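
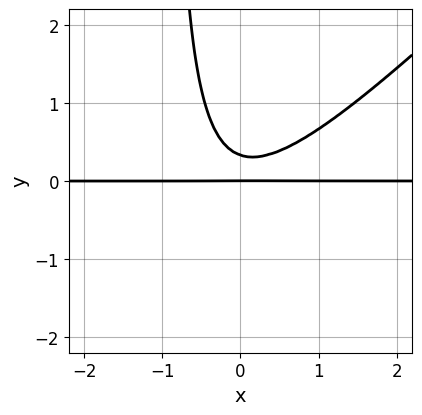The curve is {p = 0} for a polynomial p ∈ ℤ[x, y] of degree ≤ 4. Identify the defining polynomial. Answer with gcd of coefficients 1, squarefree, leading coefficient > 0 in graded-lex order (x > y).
1. deg p = 3. The shape is more complex than any degree-2 curve.
2. Checking where it meets the axes: one y-axis crossing is at y = 0; the visible x-axis segment lies entirely on the curve.
3. Assembling these constraints gives the stated polynomial.

3*x^2*y - 3*x*y^2 - 3*y^2 + y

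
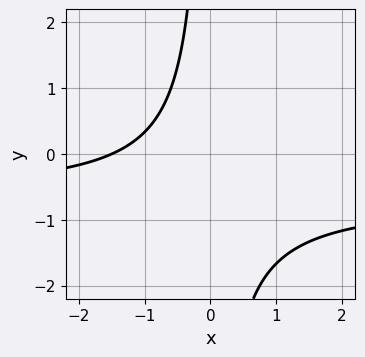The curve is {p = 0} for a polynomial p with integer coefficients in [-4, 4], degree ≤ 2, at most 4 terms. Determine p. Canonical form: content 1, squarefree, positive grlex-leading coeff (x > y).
1. deg p = 2.
2. From the visible intercepts: the curve avoids every integer y-axis point in the box.
3. These observations pin down the coefficients.

3*x*y + 2*x + 3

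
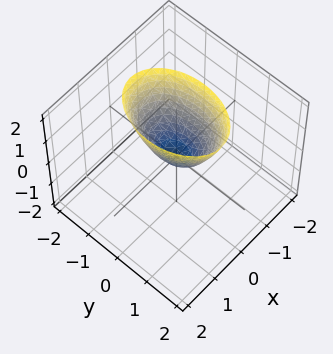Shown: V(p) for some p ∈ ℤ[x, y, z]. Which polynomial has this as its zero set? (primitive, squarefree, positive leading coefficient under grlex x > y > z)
First, degree: a single bowl opening along one axis; a quadric, so deg p = 2.
Then, symmetries: the x ↦ −x reflection is a symmetry, so x appears only in even powers; the y ↦ −y reflection is a symmetry, so y appears only in even powers.
Then, reading off the gridlines: one y-axis crossing is at y = 0; one z-axis crossing is at z = 0; it crosses the x-axis at the gridline x = 0.
Finally, together with the visible shape, these determine p as stated.

2*x^2 + y^2 - z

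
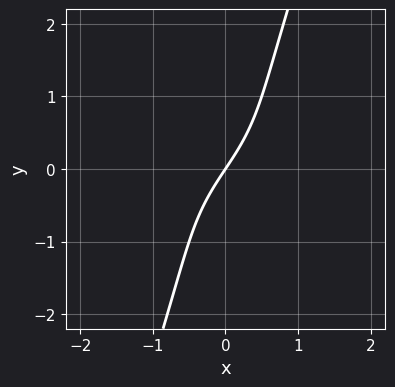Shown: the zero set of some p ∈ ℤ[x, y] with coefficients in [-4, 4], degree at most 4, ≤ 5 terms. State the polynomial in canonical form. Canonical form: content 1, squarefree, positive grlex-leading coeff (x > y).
3*x*y^2 - y^3 + 3*x - 2*y

(a) Degree: a generic line meets the curve in up to 3 points, so deg p = 3.
(b) From the visible intercepts: it meets the x-axis at x = 0 (among the integer gridlines); it crosses the y-axis at the gridline y = 0.
(c) The integer polynomial consistent with all of this is the stated p.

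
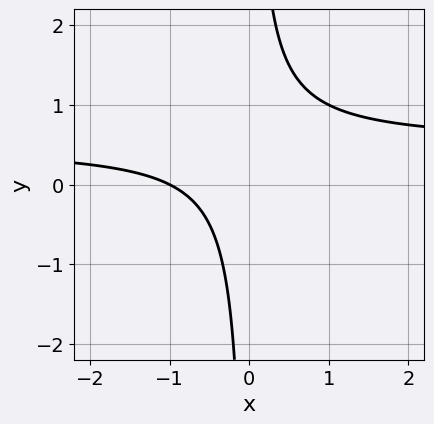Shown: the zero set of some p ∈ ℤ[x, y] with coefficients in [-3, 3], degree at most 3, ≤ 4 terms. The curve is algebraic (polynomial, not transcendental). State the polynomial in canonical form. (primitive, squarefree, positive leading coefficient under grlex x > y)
First, degree: the shape is more complex than any degree-1 curve, so deg p = 2.
Then, from the axis intercepts and sections: one x-axis crossing is at x = -1; it misses every integer gridline on the y-axis.
Finally, the integer polynomial consistent with all of this is the stated p.

2*x*y - x - 1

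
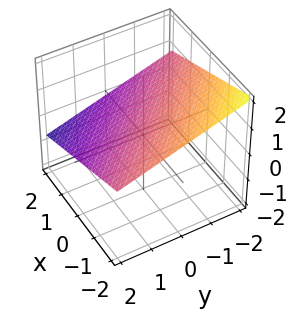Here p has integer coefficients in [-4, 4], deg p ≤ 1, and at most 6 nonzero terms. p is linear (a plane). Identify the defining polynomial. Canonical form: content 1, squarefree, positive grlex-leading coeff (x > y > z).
(a) Degree: every cross-section is a straight line — this is a plane, so deg p = 1.
(b) Checking where it meets the axes: it crosses the x-axis at the gridline x = 2; one y-axis crossing is at y = 2.
(c) Assembling these constraints gives the stated polynomial.

x + y + 3*z - 2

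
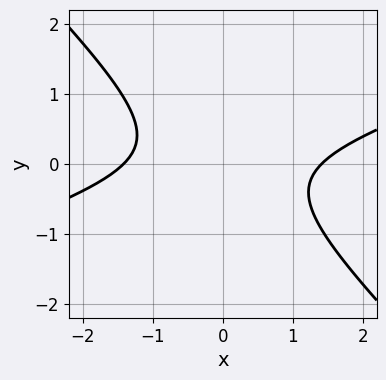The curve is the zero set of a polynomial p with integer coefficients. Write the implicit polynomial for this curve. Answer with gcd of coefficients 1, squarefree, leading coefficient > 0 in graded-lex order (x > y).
x^2 - 2*x*y - 3*y^2 - 2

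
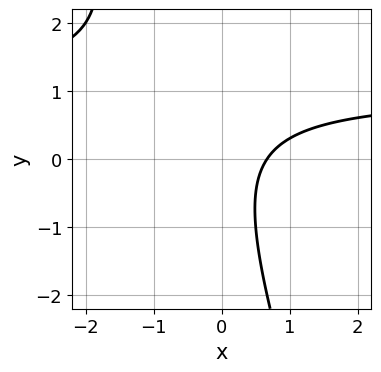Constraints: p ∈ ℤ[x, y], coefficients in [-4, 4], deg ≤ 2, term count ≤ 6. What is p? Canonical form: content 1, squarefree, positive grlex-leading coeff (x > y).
3*x*y + y^2 - 3*x + 2

(a) Degree: no degree-1 curve has this shape, so deg p = 2.
(b) Reading off the gridlines: no y-intercept at any integer in the box.
(c) Matching integer coefficients to the picture gives p.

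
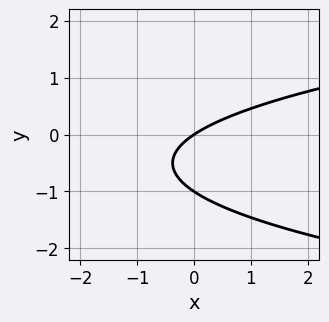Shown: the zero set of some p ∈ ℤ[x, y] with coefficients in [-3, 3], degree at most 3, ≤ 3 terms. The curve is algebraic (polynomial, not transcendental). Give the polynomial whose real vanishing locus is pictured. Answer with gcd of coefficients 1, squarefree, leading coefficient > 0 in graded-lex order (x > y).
1. deg p = 2.
2. Observable constraints: it meets the x-axis at x = 0 (among the integer gridlines); the y-axis gridline crossings are at y ∈ {-1, 0}.
3. Putting this together gives p.

3*y^2 - 2*x + 3*y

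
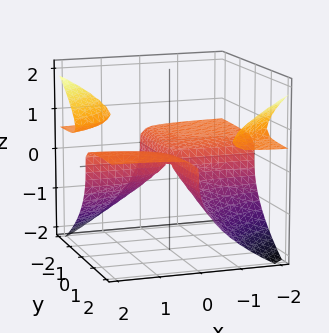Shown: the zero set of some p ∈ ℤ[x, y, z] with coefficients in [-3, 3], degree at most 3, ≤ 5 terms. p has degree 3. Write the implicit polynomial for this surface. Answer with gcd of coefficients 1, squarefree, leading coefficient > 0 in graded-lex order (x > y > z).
First, I count 3 distinct pieces. Treating them together as one polynomial.
Next, deg p = 3. A generic line meets the surface in up to 3 points.
Then, against the integer gridlines: the visible y-axis segment lies entirely on the surface; it crosses the z-axis at the gridline z = 0; the visible x-axis segment lies entirely on the surface.
Finally, these observations pin down the coefficients.

2*x*y*z + 2*z^3 - x*y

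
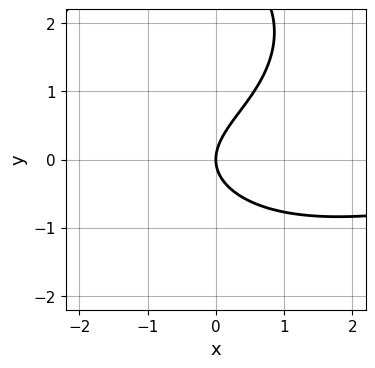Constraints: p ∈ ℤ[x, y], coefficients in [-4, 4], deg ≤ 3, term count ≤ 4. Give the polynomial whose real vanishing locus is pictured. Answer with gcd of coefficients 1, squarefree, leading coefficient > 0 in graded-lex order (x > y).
x^2*y + y^3 - 3*y^2 + 3*x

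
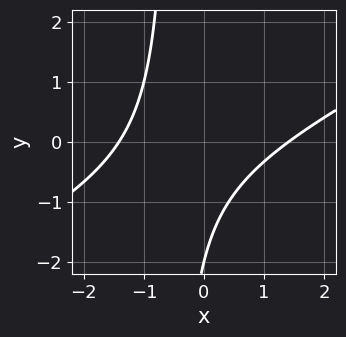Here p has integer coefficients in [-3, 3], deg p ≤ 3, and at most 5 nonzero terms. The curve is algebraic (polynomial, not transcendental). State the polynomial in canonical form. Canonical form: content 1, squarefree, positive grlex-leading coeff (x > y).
First, degree: no degree-1 curve has this shape, so deg p = 2.
Then, against the integer gridlines: one y-axis crossing is at y = -2.
Finally, solving for integer coefficients yields p as stated.

x^2 - 2*x*y - y - 2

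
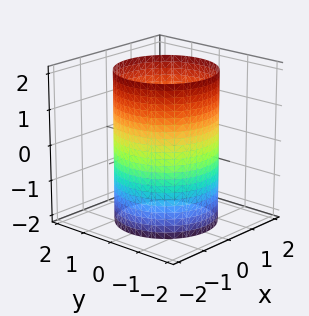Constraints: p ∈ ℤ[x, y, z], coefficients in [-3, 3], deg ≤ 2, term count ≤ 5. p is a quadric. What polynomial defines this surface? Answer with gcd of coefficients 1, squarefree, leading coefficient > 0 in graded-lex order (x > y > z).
The degree is 2 — a cylinder; a quadric.
Symmetries: mirror symmetry z ↦ −z ⇒ only even powers of z; the surface is invariant under rotation about z: p = q(x² + y², z).
Observable constraints: no z-intercept at any integer in the box; a circular section at z = 1 has radius between 1 and 2.
Solving for integer coefficients yields p as stated.

x^2 + y^2 - 2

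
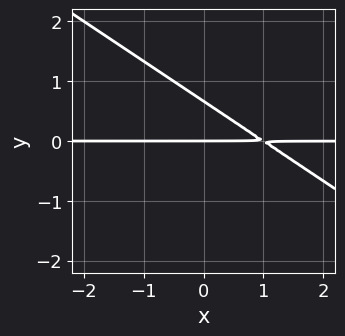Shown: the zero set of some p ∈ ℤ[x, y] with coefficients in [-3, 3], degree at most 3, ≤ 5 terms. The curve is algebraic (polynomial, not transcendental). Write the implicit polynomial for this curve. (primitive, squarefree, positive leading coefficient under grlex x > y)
2*x*y + 3*y^2 - 2*y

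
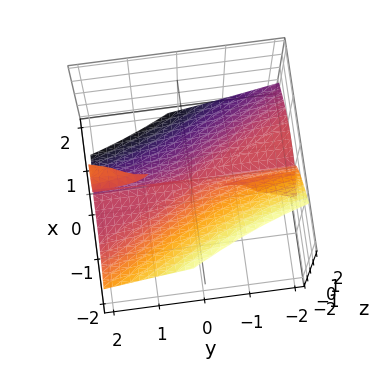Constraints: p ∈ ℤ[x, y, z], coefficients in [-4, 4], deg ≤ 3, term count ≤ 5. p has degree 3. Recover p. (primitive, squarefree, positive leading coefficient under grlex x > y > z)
There are 2 components. They look like related sheets of one shape, so recover p as a whole.
The degree is 3 — a generic line meets the surface in up to 3 points.
Against the integer gridlines: one z-axis crossing is at z = 0; the visible y-axis segment lies entirely on the surface; it crosses the x-axis at the gridline x = 0.
Matching integer coefficients to the picture gives p.

2*x^3 + x^2*y - 2*x*y*z + 2*z^3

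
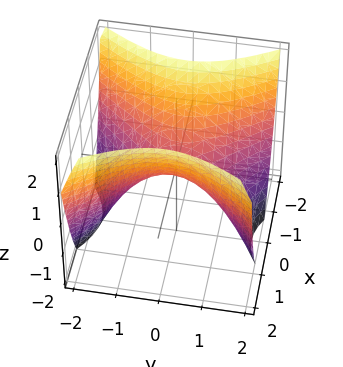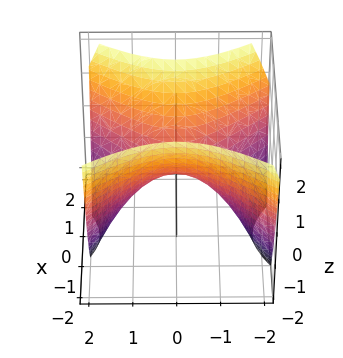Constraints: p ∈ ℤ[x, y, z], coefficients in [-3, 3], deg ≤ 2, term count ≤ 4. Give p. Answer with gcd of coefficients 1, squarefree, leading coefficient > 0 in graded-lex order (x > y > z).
3*x^2 - 2*y^2 - 3*z

1. The degree is 2 — a hyperbolic paraboloid; a quadric.
2. Symmetries: mirror symmetry x ↦ −x ⇒ only even powers of x; mirror symmetry y ↦ −y ⇒ only even powers of y.
3. From the axis intercepts and sections: one z-axis crossing is at z = 0; it meets the x-axis at x = 0 (among the integer gridlines); one y-axis crossing is at y = 0.
4. Together with the visible shape, these determine p as stated.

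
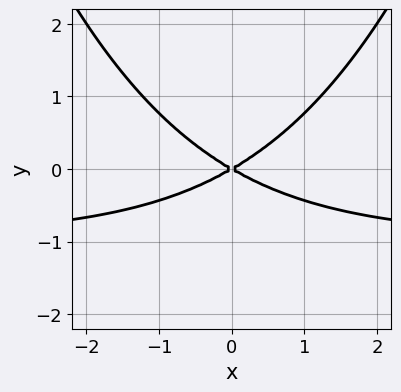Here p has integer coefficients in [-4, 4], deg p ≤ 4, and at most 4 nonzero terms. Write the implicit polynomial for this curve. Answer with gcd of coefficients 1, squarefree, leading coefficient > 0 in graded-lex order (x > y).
The degree is 3 — no degree-2 curve has this shape.
Symmetries: the x ↦ −x reflection is a symmetry, so x appears only in even powers.
Checking where it meets the axes: it meets the y-axis at y = 0 (among the integer gridlines); it crosses the x-axis at the gridline x = 0.
Fitting integer coefficients to these (and the overall shape) gives p.

x^2*y + x^2 - 3*y^2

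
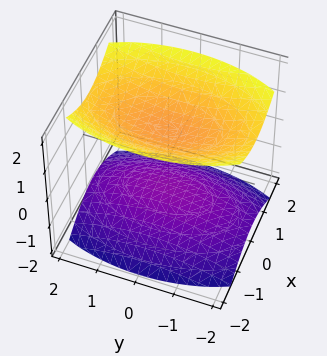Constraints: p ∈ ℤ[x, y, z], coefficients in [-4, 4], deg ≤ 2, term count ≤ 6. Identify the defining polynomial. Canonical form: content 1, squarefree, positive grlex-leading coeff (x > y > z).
3*x^2 + y^2 - 3*z^2 + 3

1. The picture has 2 separate pieces.
2. deg p = 2.
3. Symmetries: it's symmetric under x → −x, forcing even powers of x; mirror symmetry z ↦ −z ⇒ only even powers of z; it's symmetric under y → −y, forcing even powers of y.
4. Checking where it meets the axes: the z-axis gridline crossings are at z ∈ {-1, 1}; no x-intercept at any integer in the box.
5. Putting this together gives p.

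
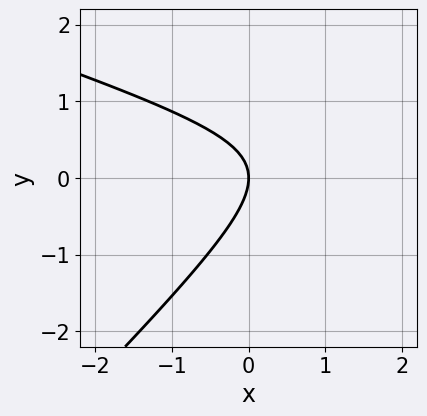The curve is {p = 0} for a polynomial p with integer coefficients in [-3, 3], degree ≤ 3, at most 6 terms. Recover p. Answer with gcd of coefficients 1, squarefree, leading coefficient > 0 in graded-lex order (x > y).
1. deg p = 2. The shape is more complex than any degree-1 curve.
2. From the axis intercepts and sections: one x-axis crossing is at x = 0; one y-axis crossing is at y = 0.
3. Assembling these constraints gives the stated polynomial.

x^2 + 2*x*y - 3*y^2 - 3*x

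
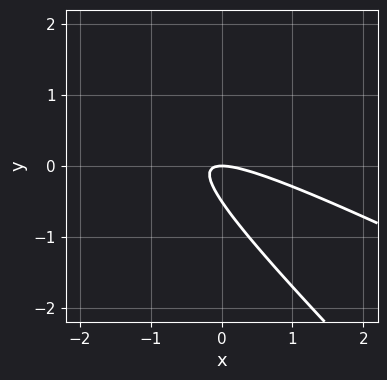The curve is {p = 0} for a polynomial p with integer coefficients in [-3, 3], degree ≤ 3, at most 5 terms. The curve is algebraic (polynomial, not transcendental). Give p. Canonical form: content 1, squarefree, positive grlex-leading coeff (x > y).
x^2 + 3*x*y + 2*y^2 + y

(a) The degree is 2 — the shape is more complex than any degree-1 curve.
(b) Checking where it meets the axes: it meets the x-axis at x = 0 (among the integer gridlines); it crosses the y-axis at the gridline y = 0.
(c) Matching integer coefficients to the picture gives p.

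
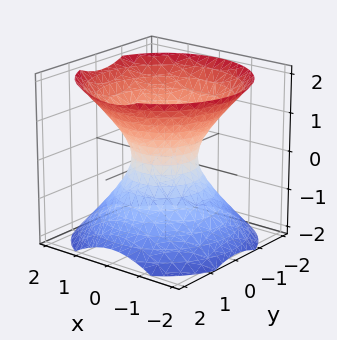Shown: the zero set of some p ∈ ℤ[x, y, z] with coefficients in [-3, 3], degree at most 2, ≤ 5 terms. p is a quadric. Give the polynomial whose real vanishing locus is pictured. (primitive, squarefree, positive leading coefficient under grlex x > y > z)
3*x^2 + 3*y^2 - 3*z^2 - 2

1. deg p = 2. An hourglass — one-sheet hyperboloid; a quadric.
2. Symmetries: mirror symmetry z ↦ −z ⇒ only even powers of z; the z-axis is an axis of rotation, so x and y enter only as x² + y².
3. From the axis intercepts and sections: a circular section at z = -1 has radius between 1 and 2; the surface avoids every integer z-axis point in the box.
4. Solving for integer coefficients yields p as stated.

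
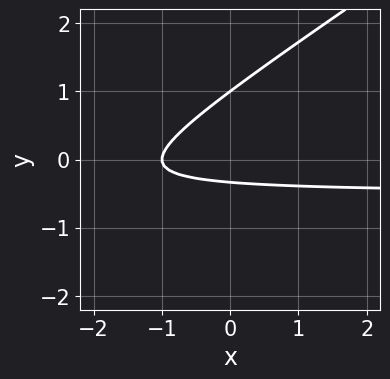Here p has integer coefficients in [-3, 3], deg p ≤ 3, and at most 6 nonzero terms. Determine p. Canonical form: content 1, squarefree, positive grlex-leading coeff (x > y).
1. The degree is 2 — the shape is more complex than any degree-1 curve.
2. Against the integer gridlines: one x-axis crossing is at x = -1; it meets the y-axis at y = 1 (among the integer gridlines).
3. Together with the visible shape, these determine p as stated.

2*x*y - 3*y^2 + x + 2*y + 1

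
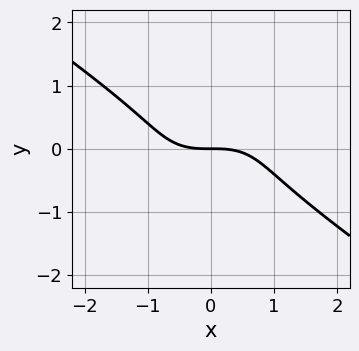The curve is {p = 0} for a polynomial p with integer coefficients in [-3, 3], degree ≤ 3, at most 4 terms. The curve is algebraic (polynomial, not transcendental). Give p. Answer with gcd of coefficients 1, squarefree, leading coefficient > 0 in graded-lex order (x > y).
x^3 + 3*y^3 + 2*y

First, deg p = 3. A generic line meets the curve in up to 3 points.
Then, checking where it meets the axes: it crosses the y-axis at the gridline y = 0; it crosses the x-axis at the gridline x = 0.
Finally, matching integer coefficients to the picture gives p.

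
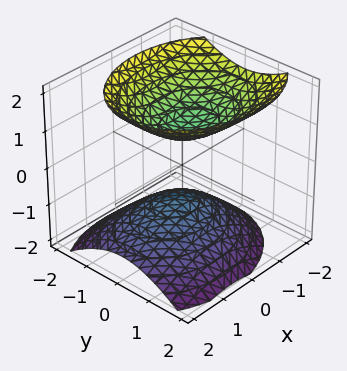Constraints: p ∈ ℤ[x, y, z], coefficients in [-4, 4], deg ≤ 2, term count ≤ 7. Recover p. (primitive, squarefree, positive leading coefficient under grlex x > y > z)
2*x^2 + x*z + 3*y^2 - 3*z^2 + 2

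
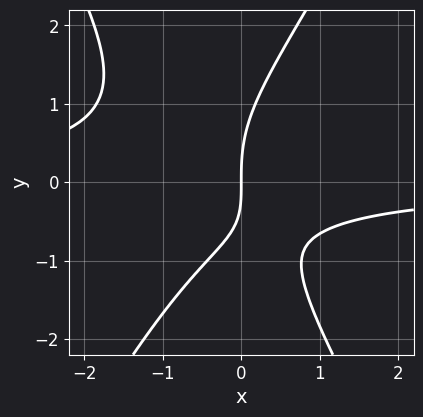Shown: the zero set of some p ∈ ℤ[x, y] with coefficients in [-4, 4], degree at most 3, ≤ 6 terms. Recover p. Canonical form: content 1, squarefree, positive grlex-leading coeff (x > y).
1. The degree is 3 — no degree-2 curve has this shape.
2. Observable constraints: it meets the y-axis at y = 0 (among the integer gridlines); one x-axis crossing is at x = 0.
3. Matching integer coefficients to the picture gives p.

3*x^2*y - y^3 + 2*x*y + 3*x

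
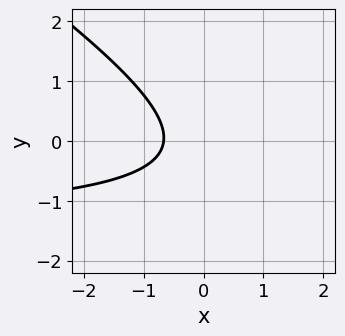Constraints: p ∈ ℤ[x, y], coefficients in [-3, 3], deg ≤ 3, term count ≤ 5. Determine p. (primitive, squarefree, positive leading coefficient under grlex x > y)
2*x*y + 3*y^2 + 3*x + y + 2

First, deg p = 2.
Then, reading off the gridlines: it misses every integer gridline on the y-axis.
Finally, solving for integer coefficients yields p as stated.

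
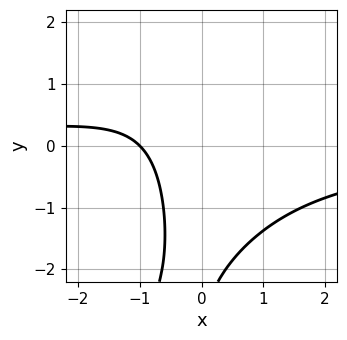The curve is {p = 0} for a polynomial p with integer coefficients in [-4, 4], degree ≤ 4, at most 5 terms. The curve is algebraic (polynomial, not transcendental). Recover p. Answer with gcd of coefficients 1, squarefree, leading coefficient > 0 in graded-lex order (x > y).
(a) deg p = 3. A generic line meets the curve in up to 3 points.
(b) Checking where it meets the axes: one x-axis crossing is at x = -1; it misses every integer gridline on the y-axis.
(c) Together with the visible shape, these determine p as stated.

2*x^2*y - x*y^2 + 3*x + y + 3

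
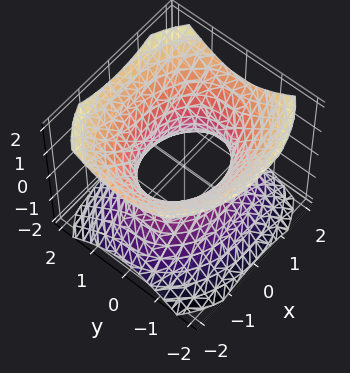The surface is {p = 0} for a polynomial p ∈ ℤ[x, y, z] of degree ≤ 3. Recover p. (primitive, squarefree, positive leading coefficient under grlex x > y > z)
1. deg p = 2. An hourglass — one-sheet hyperboloid; a quadric.
2. Symmetries: it's symmetric under y → −y, forcing even powers of y; mirror symmetry x ↦ −x ⇒ only even powers of x; it's symmetric under z → −z, forcing even powers of z.
3. From the axis intercepts and sections: among the integer gridlines, it crosses the y-axis at y ∈ {-1, 1}; it misses every integer gridline on the z-axis.
4. Matching integer coefficients to the picture gives p.

2*x^2 + 3*y^2 - 3*z^2 - 3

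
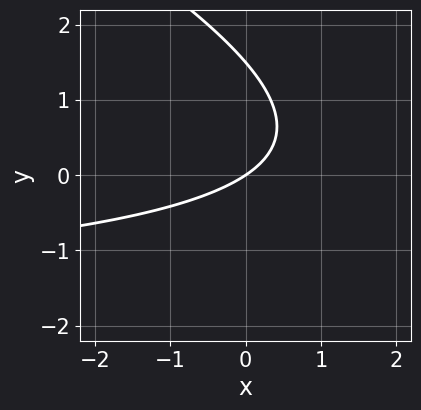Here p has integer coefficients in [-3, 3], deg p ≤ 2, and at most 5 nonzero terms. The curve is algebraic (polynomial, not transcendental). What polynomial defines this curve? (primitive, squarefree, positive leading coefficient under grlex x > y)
x*y + 2*y^2 + 2*x - 3*y

1. The degree is 2 — the shape is more complex than any degree-1 curve.
2. Checking where it meets the axes: one x-axis crossing is at x = 0; it meets the y-axis at y = 0 (among the integer gridlines).
3. Assembling these constraints gives the stated polynomial.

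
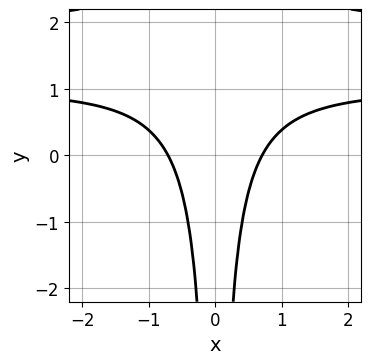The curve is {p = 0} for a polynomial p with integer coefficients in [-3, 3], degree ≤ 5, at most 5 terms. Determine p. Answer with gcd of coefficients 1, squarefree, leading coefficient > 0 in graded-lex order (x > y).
First, the degree is 4 — a generic line meets the curve in up to 4 points.
Then, symmetries: mirror symmetry x ↦ −x ⇒ only even powers of x.
Next, checking where it meets the axes: it misses every integer gridline on the y-axis.
Finally, solving for integer coefficients yields p as stated.

x^2*y^2 - 3*x^2*y + 2*x^2 - 1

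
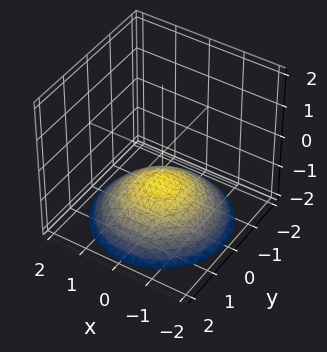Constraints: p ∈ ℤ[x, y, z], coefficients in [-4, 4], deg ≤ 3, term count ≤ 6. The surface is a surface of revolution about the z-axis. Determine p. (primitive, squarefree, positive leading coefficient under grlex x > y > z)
1. deg p = 2.
2. Symmetries: the z-axis is an axis of rotation, so x and y enter only as x² + y².
3. From the visible intercepts: one z-axis crossing is at z = -1; it misses every integer gridline on the x-axis.
4. Matching integer coefficients to the picture gives p.

x^2 + y^2 + 3*z + 3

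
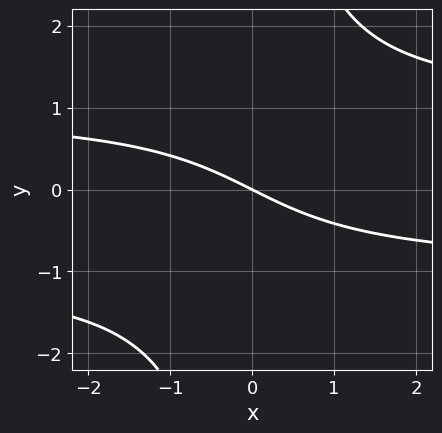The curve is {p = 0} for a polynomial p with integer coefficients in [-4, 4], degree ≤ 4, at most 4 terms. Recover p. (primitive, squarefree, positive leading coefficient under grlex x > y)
1. Degree: the shape is more complex than any degree-2 curve, so deg p = 3.
2. From the visible intercepts: it meets the y-axis at y = 0 (among the integer gridlines); it meets the x-axis at x = 0 (among the integer gridlines).
3. Together with the visible shape, these determine p as stated.

x*y^2 - x - 2*y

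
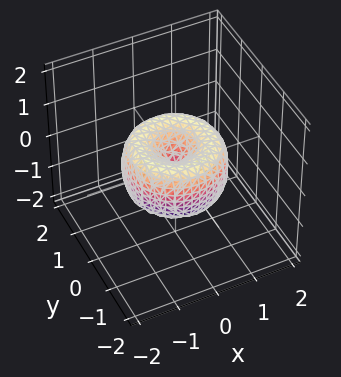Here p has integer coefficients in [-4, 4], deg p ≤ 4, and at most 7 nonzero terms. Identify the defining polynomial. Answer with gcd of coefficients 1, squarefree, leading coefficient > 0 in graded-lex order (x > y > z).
2*x^4 + 4*x^2*y^2 + 2*y^4 - 3*x^2 - 3*y^2 + 2*z^2

The degree is 4 — no degree-3 surface has this shape.
Symmetries: the surface is invariant under rotation about z: p = q(x² + y², z).
Against the integer gridlines: it crosses the x-axis at the gridline x = 0; it crosses the z-axis at the gridline z = 0; a circular section at z = 0 has radius between 1 and 2; it crosses the y-axis at the gridline y = 0.
The integer polynomial consistent with all of this is the stated p.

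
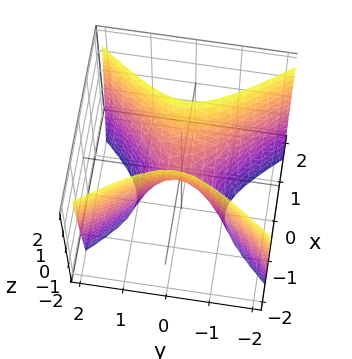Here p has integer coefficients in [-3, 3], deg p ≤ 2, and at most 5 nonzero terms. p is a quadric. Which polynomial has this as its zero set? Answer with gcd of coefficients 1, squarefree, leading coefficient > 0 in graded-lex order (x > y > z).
First, the degree is 2 — a saddle surface; a quadric.
Next, symmetries: it's symmetric under y → −y, forcing even powers of y; it's symmetric under x → −x, forcing even powers of x.
Next, reading off the gridlines: one y-axis crossing is at y = 0; one x-axis crossing is at x = 0; it crosses the z-axis at the gridline z = 0.
Finally, putting this together gives p.

3*x^2 - 2*y^2 - z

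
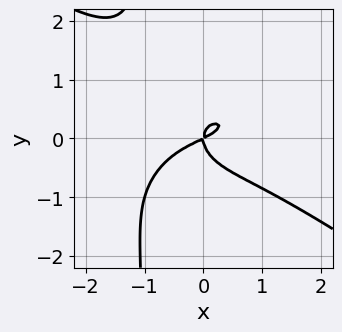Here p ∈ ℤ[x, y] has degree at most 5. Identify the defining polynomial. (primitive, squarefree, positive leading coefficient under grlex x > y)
x^4 + 3*x*y^3 + 3*y^3 + x^2 - 2*x*y

(a) The degree is 4 — a generic line meets the curve in up to 4 points.
(b) Reading off the gridlines: it meets the x-axis at x = 0 (among the integer gridlines); it crosses the y-axis at the gridline y = 0.
(c) Fitting integer coefficients to these (and the overall shape) gives p.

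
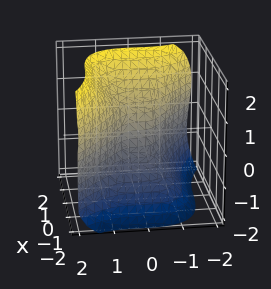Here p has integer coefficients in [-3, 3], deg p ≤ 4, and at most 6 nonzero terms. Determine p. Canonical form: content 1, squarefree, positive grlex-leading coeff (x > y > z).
1. deg p = 3.
2. Against the integer gridlines: it meets the x-axis at x = 0 (among the integer gridlines); it meets the y-axis at y = 0 (among the integer gridlines).
3. Matching integer coefficients to the picture gives p.

2*x^3 + 3*y^3 + y^2*z - 2*z^3 + 2*x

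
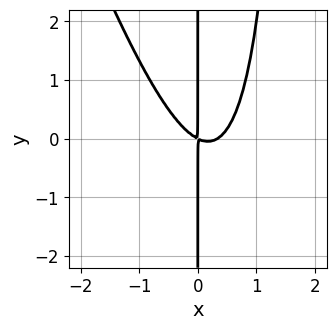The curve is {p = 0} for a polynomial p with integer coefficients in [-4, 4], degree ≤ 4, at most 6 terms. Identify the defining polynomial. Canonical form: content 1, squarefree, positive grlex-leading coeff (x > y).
3*x^3 + x^2*y - x^2 - 2*x*y

(a) The degree is 3 — the shape is more complex than any degree-2 curve.
(b) Against the integer gridlines: the visible y-axis segment lies entirely on the curve.
(c) The integer polynomial consistent with all of this is the stated p.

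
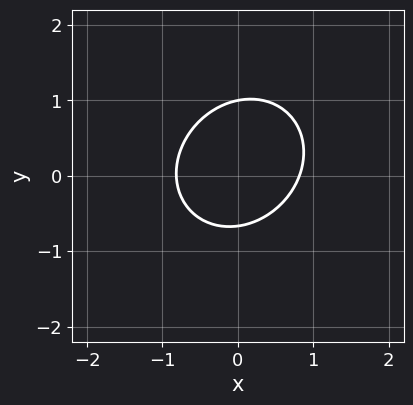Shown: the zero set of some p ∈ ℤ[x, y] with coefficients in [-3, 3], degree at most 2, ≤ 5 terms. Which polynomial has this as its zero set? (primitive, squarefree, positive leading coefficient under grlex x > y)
3*x^2 - x*y + 3*y^2 - y - 2

The degree is 2 — no degree-1 curve has this shape.
From the visible intercepts: it crosses the y-axis at the gridline y = 1.
Fitting integer coefficients to these (and the overall shape) gives p.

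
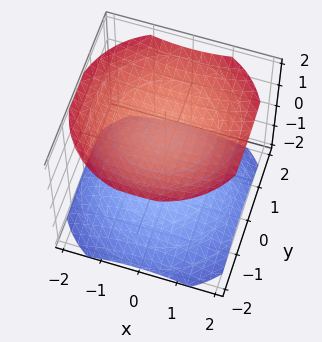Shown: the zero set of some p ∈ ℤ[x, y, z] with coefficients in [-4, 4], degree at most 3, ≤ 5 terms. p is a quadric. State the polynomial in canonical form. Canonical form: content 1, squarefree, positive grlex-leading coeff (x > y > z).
x^2 + y^2 - 2*z^2 + 3

(a) I count 2 distinct pieces. They look like related sheets of one shape, so recover p as a whole.
(b) Degree: two separate bowl-shaped sheets opening away from each other; a quadric, so deg p = 2.
(c) By symmetry, the surface is invariant under rotation about z: p = q(x² + y², z); the z ↦ −z reflection is a symmetry, so z appears only in even powers.
(d) From the visible intercepts: it misses every integer gridline on the x-axis; no y-intercept at any integer in the box.
(e) Fitting integer coefficients to these (and the overall shape) gives p.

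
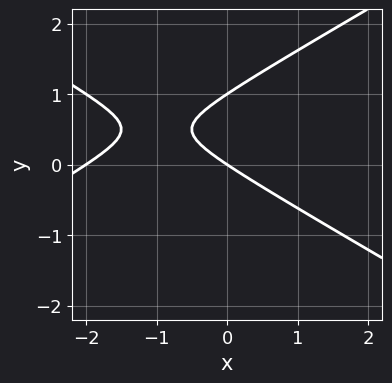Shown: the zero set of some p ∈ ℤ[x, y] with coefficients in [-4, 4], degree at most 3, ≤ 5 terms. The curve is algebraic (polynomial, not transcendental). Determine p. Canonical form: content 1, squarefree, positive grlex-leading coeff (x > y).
x^2 - 3*y^2 + 2*x + 3*y

deg p = 2. A generic line meets the curve in up to 2 points.
Checking where it meets the axes: the y-axis gridline crossings are at y ∈ {0, 1}; among the integer gridlines, it crosses the x-axis at x ∈ {-2, 0}.
Putting this together gives p.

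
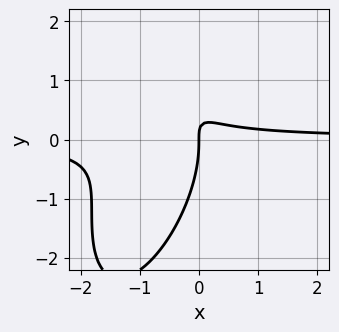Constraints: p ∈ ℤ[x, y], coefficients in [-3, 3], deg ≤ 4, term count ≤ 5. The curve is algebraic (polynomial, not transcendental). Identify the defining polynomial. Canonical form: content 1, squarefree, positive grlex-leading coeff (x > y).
Degree: no degree-2 curve has this shape, so deg p = 3.
Observable constraints: one x-axis crossing is at x = 0; it crosses the y-axis at the gridline y = 0.
Matching integer coefficients to the picture gives p.

3*x^2*y - 2*x*y^2 + y^3 + 3*x*y - x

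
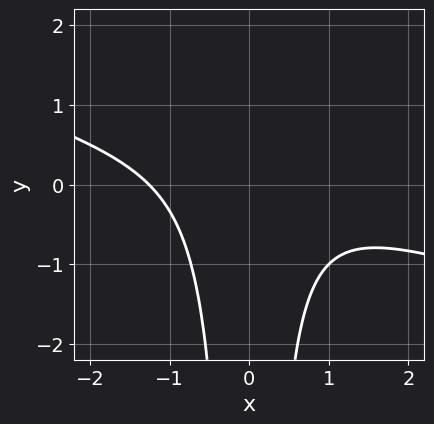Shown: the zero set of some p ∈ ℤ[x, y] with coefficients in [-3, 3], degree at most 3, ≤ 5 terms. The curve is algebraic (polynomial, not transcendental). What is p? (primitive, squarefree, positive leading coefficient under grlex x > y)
1. The degree is 3 — a generic line meets the curve in up to 3 points.
2. From the axis intercepts and sections: the curve avoids every integer y-axis point in the box.
3. Matching integer coefficients to the picture gives p.

x^3 + 3*x^2*y + 2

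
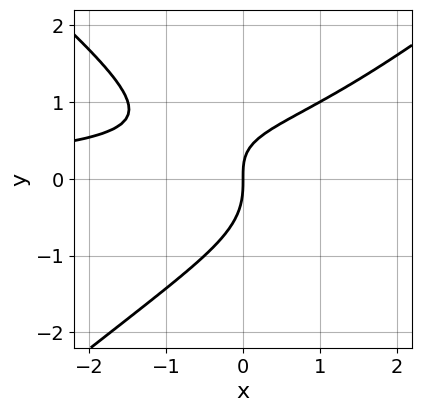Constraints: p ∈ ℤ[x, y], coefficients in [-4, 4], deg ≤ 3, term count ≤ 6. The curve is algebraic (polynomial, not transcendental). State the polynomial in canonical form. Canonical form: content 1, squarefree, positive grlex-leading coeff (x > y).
1. deg p = 3. A generic line meets the curve in up to 3 points.
2. Against the integer gridlines: one x-axis crossing is at x = 0; it meets the y-axis at y = 0 (among the integer gridlines).
3. These observations pin down the coefficients.

2*x^2*y - 3*y^3 - 2*x*y + 3*x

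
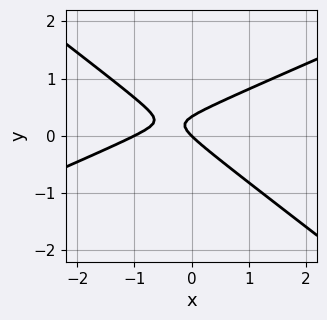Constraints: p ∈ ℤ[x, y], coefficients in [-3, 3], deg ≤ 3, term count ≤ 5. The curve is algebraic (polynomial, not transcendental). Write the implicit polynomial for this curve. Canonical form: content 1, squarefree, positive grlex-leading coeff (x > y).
x^2 - x*y - 3*y^2 + x + y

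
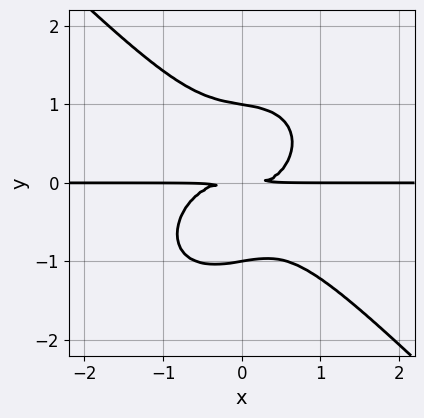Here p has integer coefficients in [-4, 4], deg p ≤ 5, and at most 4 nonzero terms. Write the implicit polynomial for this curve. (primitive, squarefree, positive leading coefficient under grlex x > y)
(a) deg p = 4. A generic line meets the curve in up to 4 points.
(b) From the axis intercepts and sections: the y-axis gridline crossings are at y ∈ {-1, 1}; the visible x-axis segment lies entirely on the curve.
(c) Assembling these constraints gives the stated polynomial.

3*x^3*y + 3*y^4 + x*y^2 - 3*y^2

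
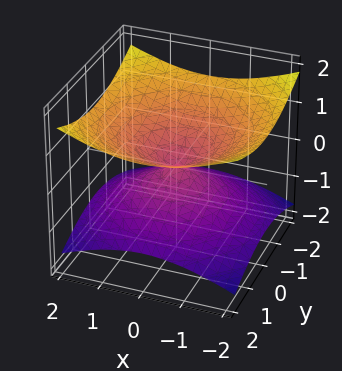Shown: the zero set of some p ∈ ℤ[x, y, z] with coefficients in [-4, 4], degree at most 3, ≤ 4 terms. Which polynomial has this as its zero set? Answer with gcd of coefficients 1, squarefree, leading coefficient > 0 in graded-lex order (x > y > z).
x^2 + y^2 - 3*z^2

(a) Degree: two nappes meeting at a single point; a quadric, so deg p = 2.
(b) Symmetries: mirror symmetry z ↦ −z ⇒ only even powers of z; every cross-section ⟂ z is a circle, so x, y appear only via x² + y².
(c) Observable constraints: it crosses the x-axis at the gridline x = 0; a circular section at z = -1 has radius between 1 and 2; it meets the z-axis at z = 0 (among the integer gridlines); it meets the y-axis at y = 0 (among the integer gridlines).
(d) Assembling these constraints gives the stated polynomial.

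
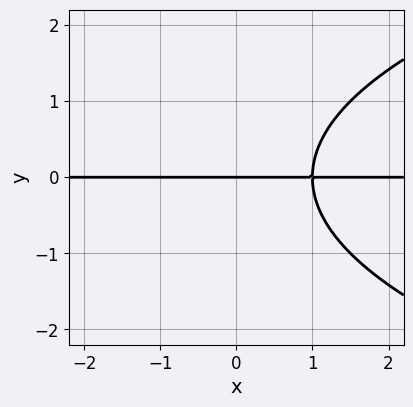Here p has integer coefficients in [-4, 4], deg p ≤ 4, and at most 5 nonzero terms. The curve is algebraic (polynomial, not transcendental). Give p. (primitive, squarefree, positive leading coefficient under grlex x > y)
y^3 - 2*x*y + 2*y

1. deg p = 3. The shape is more complex than any degree-2 curve.
2. From the axis intercepts and sections: one y-axis crossing is at y = 0; the visible x-axis segment lies entirely on the curve.
3. Matching integer coefficients to the picture gives p.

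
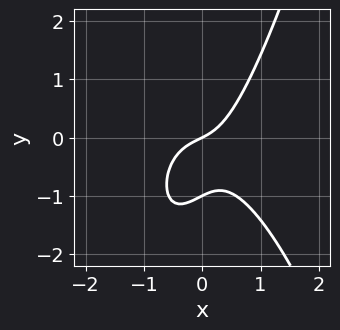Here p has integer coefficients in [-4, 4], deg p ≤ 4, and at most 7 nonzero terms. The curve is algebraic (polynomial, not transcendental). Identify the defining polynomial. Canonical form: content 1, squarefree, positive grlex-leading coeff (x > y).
1. deg p = 3.
2. From the axis intercepts and sections: among the integer gridlines, it crosses the y-axis at y ∈ {-1, 0}; it crosses the x-axis at the gridline x = 0.
3. The integer polynomial consistent with all of this is the stated p.

3*x^3 + 2*x*y - 2*y^2 + x - 2*y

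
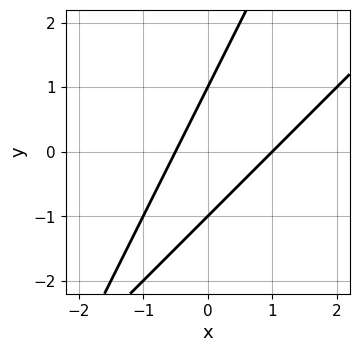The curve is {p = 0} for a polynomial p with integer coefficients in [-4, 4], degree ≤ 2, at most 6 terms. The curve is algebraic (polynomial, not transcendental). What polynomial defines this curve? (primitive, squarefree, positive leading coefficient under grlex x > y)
2*x^2 - 3*x*y + y^2 - x - 1

(a) Degree: no degree-1 curve has this shape, so deg p = 2.
(b) Observable constraints: it crosses the x-axis at the gridline x = 1; among the integer gridlines, it crosses the y-axis at y ∈ {-1, 1}.
(c) The integer polynomial consistent with all of this is the stated p.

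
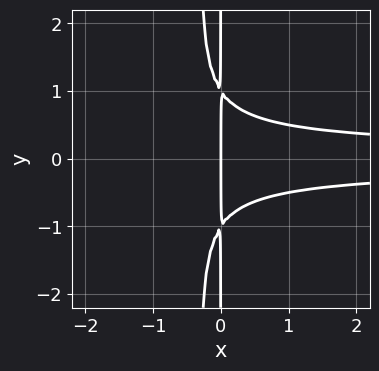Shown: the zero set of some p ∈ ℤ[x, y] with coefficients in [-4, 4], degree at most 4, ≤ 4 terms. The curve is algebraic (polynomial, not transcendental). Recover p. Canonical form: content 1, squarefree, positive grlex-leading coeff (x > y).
First, degree: a generic line meets the curve in up to 4 points, so deg p = 4.
Next, symmetries: it's symmetric under y → −y, forcing even powers of y.
Then, from the axis intercepts and sections: it crosses the x-axis at the gridline x = 0; the visible y-axis segment lies entirely on the curve.
Finally, together with the visible shape, these determine p as stated.

3*x^2*y^2 + x*y^2 - x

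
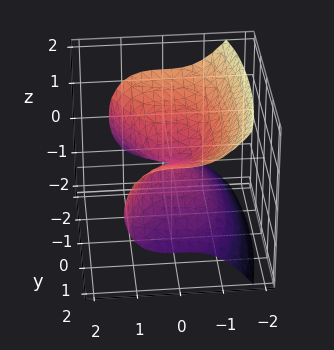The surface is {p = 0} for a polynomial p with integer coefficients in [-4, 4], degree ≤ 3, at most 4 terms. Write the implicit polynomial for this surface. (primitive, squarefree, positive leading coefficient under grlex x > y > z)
2*x^3 - y^2 + 3*z^2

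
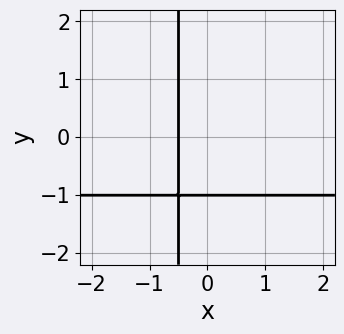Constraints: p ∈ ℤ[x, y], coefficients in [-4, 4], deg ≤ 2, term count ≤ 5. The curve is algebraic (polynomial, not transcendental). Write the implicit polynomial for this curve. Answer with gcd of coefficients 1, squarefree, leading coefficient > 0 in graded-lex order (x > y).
Degree: a generic line meets the curve in up to 2 points, so deg p = 2.
Against the integer gridlines: it crosses the y-axis at the gridline y = -1.
Assembling these constraints gives the stated polynomial.

2*x*y + 2*x + y + 1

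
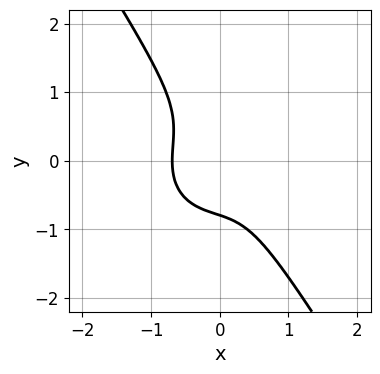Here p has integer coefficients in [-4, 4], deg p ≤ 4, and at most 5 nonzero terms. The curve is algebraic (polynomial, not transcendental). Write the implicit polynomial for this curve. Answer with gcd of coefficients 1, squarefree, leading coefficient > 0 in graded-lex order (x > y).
3*x^3 + 2*x*y^2 + 2*y^3 + 1

The degree is 3 — no degree-2 curve has this shape.
The integer polynomial consistent with all of this is the stated p.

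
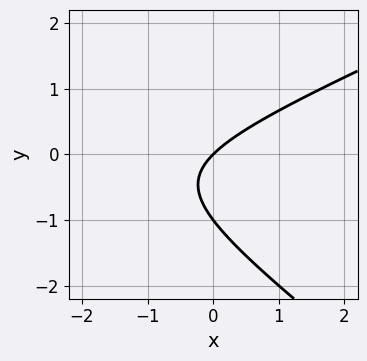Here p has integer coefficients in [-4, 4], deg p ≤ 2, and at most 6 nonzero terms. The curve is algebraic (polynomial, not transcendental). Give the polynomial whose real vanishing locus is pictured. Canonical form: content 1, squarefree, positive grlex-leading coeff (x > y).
x^2 - x*y - 3*y^2 + 3*x - 3*y

First, degree: the shape is more complex than any degree-1 curve, so deg p = 2.
Then, checking where it meets the axes: it meets the x-axis at x = 0 (among the integer gridlines); among the integer gridlines, it crosses the y-axis at y ∈ {-1, 0}.
Finally, assembling these constraints gives the stated polynomial.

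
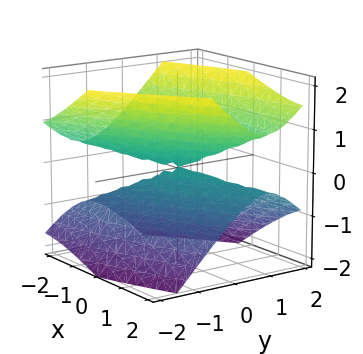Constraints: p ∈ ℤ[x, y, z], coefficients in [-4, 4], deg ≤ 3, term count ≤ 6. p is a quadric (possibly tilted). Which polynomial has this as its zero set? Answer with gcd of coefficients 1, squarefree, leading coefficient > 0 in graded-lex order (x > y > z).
x^2 - 3*x*y + x*z + 3*y^2 - 3*z^2

deg p = 2. A generic line meets the surface in up to 2 points.
Against the integer gridlines: it meets the z-axis at z = 0 (among the integer gridlines); one x-axis crossing is at x = 0; it crosses the y-axis at the gridline y = 0.
Fitting integer coefficients to these (and the overall shape) gives p.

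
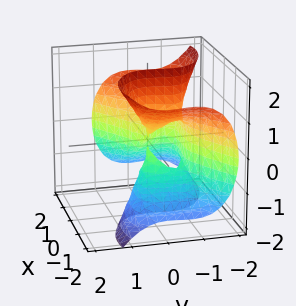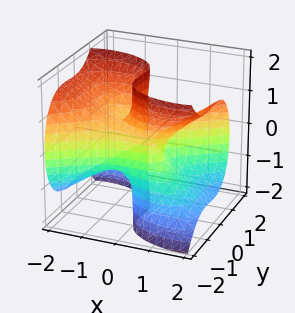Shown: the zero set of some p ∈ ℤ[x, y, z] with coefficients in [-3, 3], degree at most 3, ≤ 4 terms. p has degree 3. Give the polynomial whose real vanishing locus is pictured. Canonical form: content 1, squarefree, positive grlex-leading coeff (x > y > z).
1. deg p = 3. The shape is more complex than any degree-2 surface.
2. Observable constraints: one x-axis crossing is at x = 0; every point of the z-axis in the box is on the surface.
3. Fitting integer coefficients to these (and the overall shape) gives p. Check: (0, -1, 0) on the y-axis lies on the surface, and p(0, -1, 0) = 0. ✓

x^3 - 2*x*z^2 - 3*y^3 - 3*y^2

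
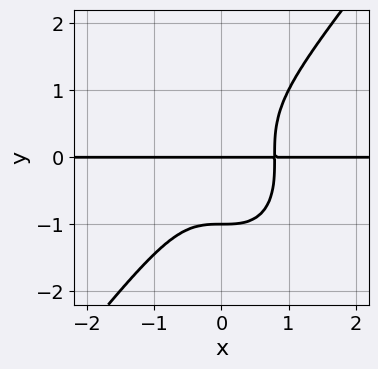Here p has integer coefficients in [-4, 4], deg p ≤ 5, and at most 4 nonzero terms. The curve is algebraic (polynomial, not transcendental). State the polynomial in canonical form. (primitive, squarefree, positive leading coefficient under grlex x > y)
Degree: a generic line meets the curve in up to 4 points, so deg p = 4.
From the axis intercepts and sections: the visible x-axis segment lies entirely on the curve; among the integer gridlines, it crosses the y-axis at y ∈ {-1, 0}.
Solving for integer coefficients yields p as stated.

2*x^3*y - y^4 - y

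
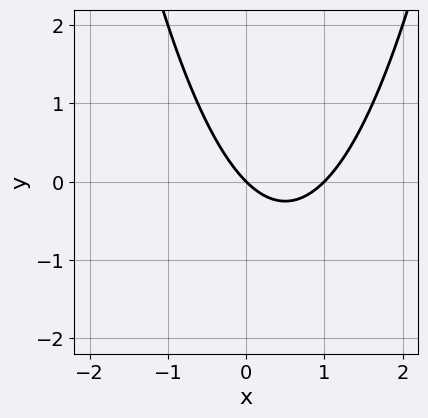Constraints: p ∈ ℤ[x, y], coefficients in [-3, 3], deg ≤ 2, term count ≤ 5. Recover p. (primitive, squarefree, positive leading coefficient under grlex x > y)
First, the degree is 2 — the shape is more complex than any degree-1 curve.
Then, observable constraints: it meets the y-axis at y = 0 (among the integer gridlines); among the integer gridlines, it crosses the x-axis at x ∈ {0, 1}.
Finally, together with the visible shape, these determine p as stated.

x^2 - x - y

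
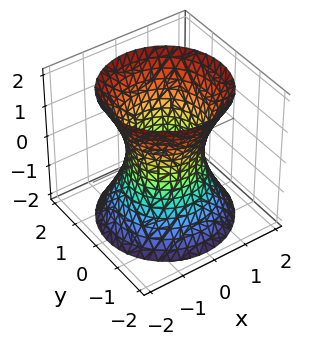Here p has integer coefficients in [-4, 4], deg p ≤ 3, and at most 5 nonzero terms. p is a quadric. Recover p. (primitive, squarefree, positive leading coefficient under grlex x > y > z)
deg p = 2.
Symmetries: the z ↦ −z reflection is a symmetry, so z appears only in even powers; rotational symmetry about the z-axis ⇒ p depends on x, y only through x² + y².
From the visible intercepts: it misses every integer gridline on the z-axis; a circular section at z = 0 has radius exactly 1; among the integer gridlines, it crosses the x-axis at x ∈ {-1, 1}.
Matching integer coefficients to the picture gives p.

2*x^2 + 2*y^2 - z^2 - 2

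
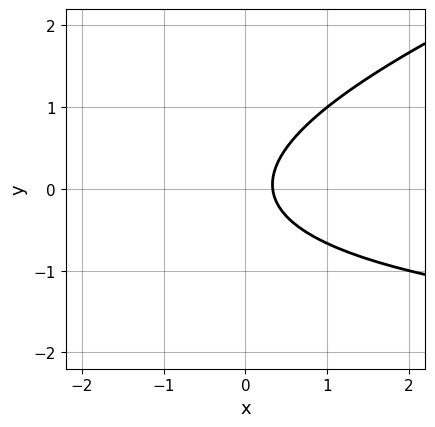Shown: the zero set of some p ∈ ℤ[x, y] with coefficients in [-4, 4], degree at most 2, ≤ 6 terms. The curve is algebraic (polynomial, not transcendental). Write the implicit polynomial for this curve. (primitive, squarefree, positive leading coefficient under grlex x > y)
x*y - 3*y^2 + 3*x - 1

First, the degree is 2 — no degree-1 curve has this shape.
Next, observable constraints: it misses every integer gridline on the y-axis.
Finally, these observations pin down the coefficients.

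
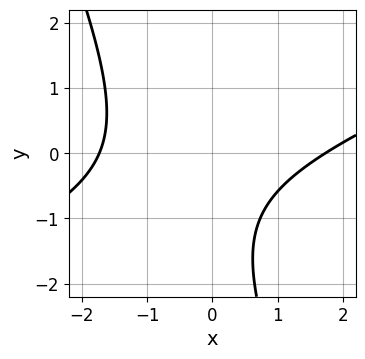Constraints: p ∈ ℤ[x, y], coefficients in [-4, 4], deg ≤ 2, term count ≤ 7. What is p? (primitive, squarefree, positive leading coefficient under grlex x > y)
x^2 - 2*x*y - y^2 - 2*y - 3

(a) deg p = 2. No degree-1 curve has this shape.
(b) Against the integer gridlines: the curve avoids every integer y-axis point in the box.
(c) Putting this together gives p.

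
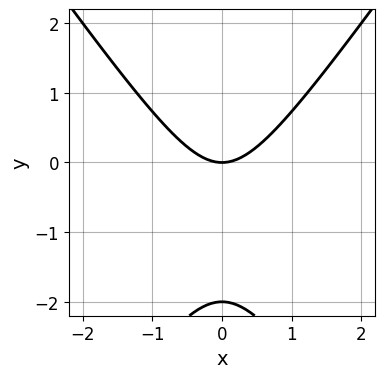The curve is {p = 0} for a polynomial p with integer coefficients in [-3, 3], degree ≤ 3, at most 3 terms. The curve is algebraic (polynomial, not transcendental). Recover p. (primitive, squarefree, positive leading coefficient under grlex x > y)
2*x^2 - y^2 - 2*y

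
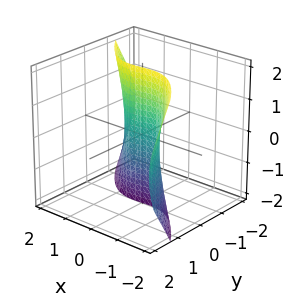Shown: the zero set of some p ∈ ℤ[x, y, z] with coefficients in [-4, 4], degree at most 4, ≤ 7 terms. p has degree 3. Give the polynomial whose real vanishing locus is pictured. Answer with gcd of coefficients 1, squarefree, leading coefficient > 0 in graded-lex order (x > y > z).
3*x^3 + 2*x^2*y + 2*y*z^2 - x + 3*y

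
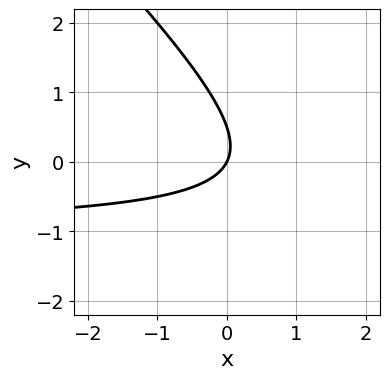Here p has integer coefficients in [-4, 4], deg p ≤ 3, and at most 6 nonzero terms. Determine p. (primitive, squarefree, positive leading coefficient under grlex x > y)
deg p = 2. The shape is more complex than any degree-1 curve.
Reading off the gridlines: one x-axis crossing is at x = 0; it crosses the y-axis at the gridline y = 0.
Matching integer coefficients to the picture gives p.

2*x*y + 2*y^2 + 2*x - y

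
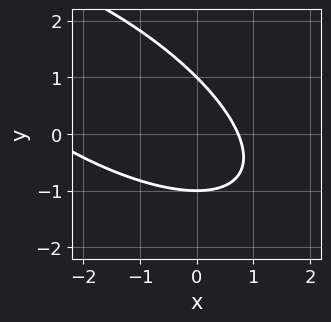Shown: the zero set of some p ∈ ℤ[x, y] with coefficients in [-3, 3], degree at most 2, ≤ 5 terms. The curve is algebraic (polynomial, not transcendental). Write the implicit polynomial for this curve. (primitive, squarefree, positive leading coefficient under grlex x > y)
x^2 + 2*x*y + 2*y^2 + 2*x - 2

(a) The degree is 2 — the shape is more complex than any degree-1 curve.
(b) Checking where it meets the axes: the y-axis gridline crossings are at y ∈ {-1, 1}.
(c) Solving for integer coefficients yields p as stated.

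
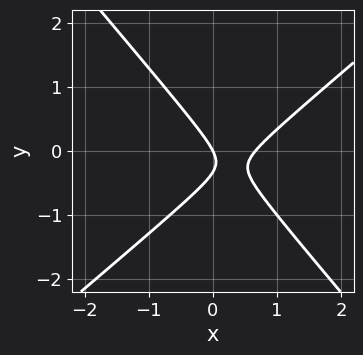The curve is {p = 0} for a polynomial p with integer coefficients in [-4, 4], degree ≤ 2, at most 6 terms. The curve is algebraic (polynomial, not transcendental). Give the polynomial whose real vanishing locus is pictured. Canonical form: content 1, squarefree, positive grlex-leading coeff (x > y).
3*x^2 - x*y - 3*y^2 - 2*x - y

deg p = 2.
From the visible intercepts: it crosses the x-axis at the gridline x = 0; it crosses the y-axis at the gridline y = 0.
These observations pin down the coefficients.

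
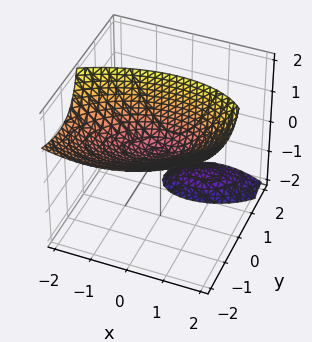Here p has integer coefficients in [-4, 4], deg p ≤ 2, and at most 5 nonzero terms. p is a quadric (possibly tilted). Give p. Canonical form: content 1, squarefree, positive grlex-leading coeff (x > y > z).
x^2 - x*y + 2*y^2 + 3*y*z - 2*z

There are 2 components. They look like related sheets of one shape, so recover p as a whole.
Degree: a generic line meets the surface in up to 2 points, so deg p = 2.
From the visible intercepts: it crosses the x-axis at the gridline x = 0; it meets the y-axis at y = 0 (among the integer gridlines).
Fitting integer coefficients to these (and the overall shape) gives p.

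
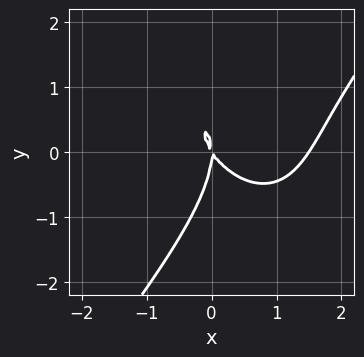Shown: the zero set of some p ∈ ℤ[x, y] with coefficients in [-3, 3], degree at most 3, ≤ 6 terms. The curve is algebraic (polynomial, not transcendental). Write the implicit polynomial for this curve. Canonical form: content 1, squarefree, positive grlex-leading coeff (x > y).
2*x^3 - y^3 - 3*x^2 - 2*x*y

deg p = 3.
From the axis intercepts and sections: it crosses the y-axis at the gridline y = 0; one x-axis crossing is at x = 0.
Matching integer coefficients to the picture gives p.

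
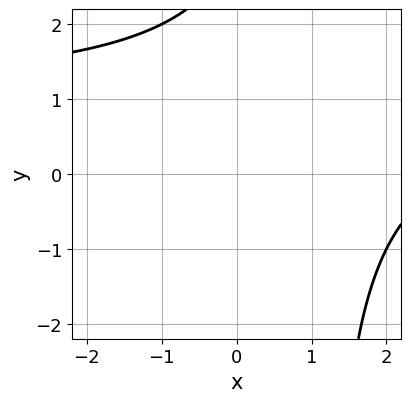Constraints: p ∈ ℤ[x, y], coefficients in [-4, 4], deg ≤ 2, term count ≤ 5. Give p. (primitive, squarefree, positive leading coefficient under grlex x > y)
x*y - x - y + 3

First, the degree is 2 — a generic line meets the curve in up to 2 points.
Next, checking where it meets the axes: it misses every integer gridline on the x-axis; it misses every integer gridline on the y-axis.
Finally, the integer polynomial consistent with all of this is the stated p.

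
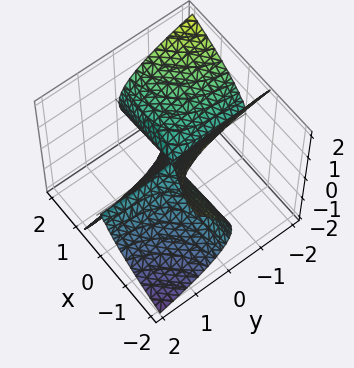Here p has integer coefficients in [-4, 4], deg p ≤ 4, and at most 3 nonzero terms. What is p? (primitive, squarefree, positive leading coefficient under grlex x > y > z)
The degree is 3 — a generic line meets the surface in up to 3 points.
Reading off the gridlines: every point of the y-axis in the box is on the surface; every point of the x-axis in the box is on the surface; one z-axis crossing is at z = 0.
These observations pin down the coefficients.

2*x^2*y + 2*x*z^2 + z^3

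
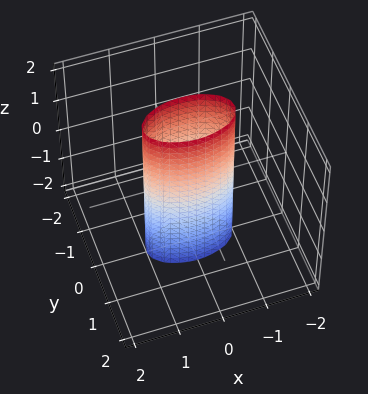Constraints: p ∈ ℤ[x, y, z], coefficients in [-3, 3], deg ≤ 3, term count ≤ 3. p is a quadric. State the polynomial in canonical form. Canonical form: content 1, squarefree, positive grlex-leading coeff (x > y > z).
1. Degree: constant cross-section along one axis; a quadric, so deg p = 2.
2. Symmetries: the z ↦ −z reflection is a symmetry, so z appears only in even powers; mirror symmetry x ↦ −x ⇒ only even powers of x; mirror symmetry y ↦ −y ⇒ only even powers of y.
3. Against the integer gridlines: the x-axis gridline crossings are at x ∈ {-1, 1}; it misses every integer gridline on the z-axis.
4. Solving for integer coefficients yields p as stated.

x^2 + 3*y^2 - 1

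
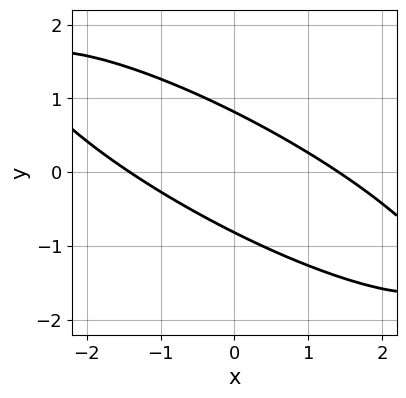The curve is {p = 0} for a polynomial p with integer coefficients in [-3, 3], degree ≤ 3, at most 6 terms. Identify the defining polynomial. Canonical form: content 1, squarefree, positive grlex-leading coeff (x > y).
x^2 + 3*x*y + 3*y^2 - 2

(a) deg p = 2. The shape is more complex than any degree-1 curve.
(b) The integer polynomial consistent with all of this is the stated p.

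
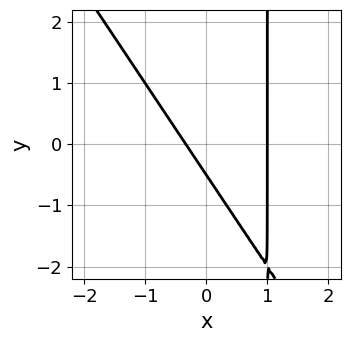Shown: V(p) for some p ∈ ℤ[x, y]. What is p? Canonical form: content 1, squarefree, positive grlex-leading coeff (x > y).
3*x^2 + 2*x*y - 2*x - 2*y - 1

Degree: the shape is more complex than any degree-1 curve, so deg p = 2.
Checking where it meets the axes: it crosses the x-axis at the gridline x = 1.
Solving for integer coefficients yields p as stated.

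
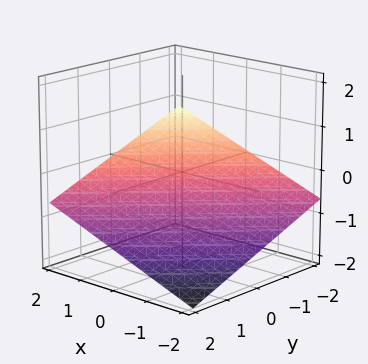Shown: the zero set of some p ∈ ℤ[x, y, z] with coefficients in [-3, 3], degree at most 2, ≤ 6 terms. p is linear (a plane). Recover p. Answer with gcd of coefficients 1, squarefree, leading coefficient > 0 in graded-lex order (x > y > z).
(a) Degree: the surface is flat (a plane), so deg p = 1.
(b) From the visible intercepts: it crosses the y-axis at the gridline y = -2; one x-axis crossing is at x = 2.
(c) Matching integer coefficients to the picture gives p.

x - y - 3*z - 2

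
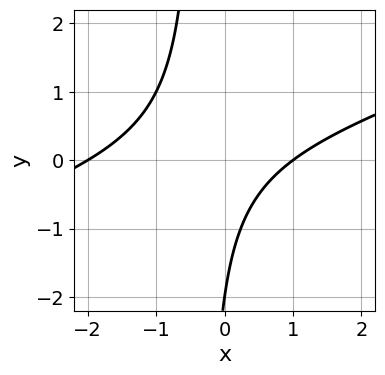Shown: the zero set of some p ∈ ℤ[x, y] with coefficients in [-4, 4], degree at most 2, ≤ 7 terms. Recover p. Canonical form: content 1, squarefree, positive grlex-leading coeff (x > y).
Degree: no degree-1 curve has this shape, so deg p = 2.
Reading off the gridlines: among the integer gridlines, it crosses the x-axis at x ∈ {-2, 1}; it crosses the y-axis at the gridline y = -2.
Solving for integer coefficients yields p as stated.

x^2 - 3*x*y + x - y - 2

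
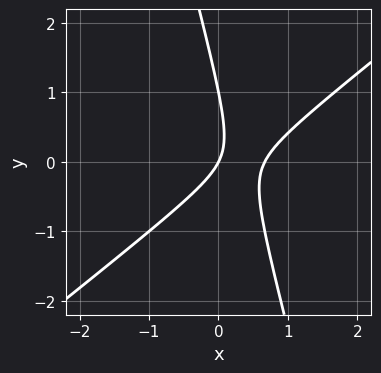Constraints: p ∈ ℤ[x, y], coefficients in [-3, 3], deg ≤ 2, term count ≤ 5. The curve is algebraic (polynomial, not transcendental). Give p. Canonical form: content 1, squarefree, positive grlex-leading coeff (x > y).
(a) Degree: a generic line meets the curve in up to 2 points, so deg p = 2.
(b) From the axis intercepts and sections: among the integer gridlines, it crosses the y-axis at y ∈ {0, 1}; one x-axis crossing is at x = 0.
(c) These observations pin down the coefficients.

3*x^2 - 3*x*y - y^2 - 2*x + y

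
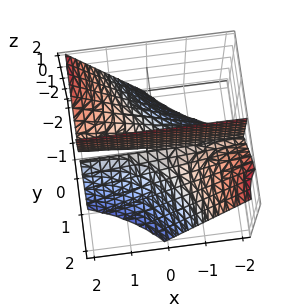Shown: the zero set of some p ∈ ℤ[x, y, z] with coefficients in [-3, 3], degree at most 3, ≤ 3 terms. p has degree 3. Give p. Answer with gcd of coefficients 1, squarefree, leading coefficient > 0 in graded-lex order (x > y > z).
2*x*y^2 + y^3 + 2*y*z

First, deg p = 3. The shape is more complex than any degree-2 surface.
Then, from the visible intercepts: every point of the x-axis in the box is on the surface; it meets the y-axis at y = 0 (among the integer gridlines); every point of the z-axis in the box is on the surface.
Finally, solving for integer coefficients yields p as stated.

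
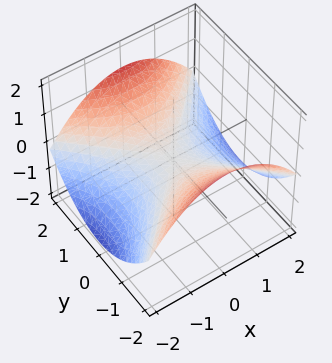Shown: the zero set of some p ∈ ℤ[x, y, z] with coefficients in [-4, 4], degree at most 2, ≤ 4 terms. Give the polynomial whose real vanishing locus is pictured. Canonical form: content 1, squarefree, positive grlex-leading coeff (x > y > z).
x^2 - y^2 + 3*z

(a) deg p = 2.
(b) Symmetries: it's symmetric under x → −x, forcing even powers of x; it's symmetric under y → −y, forcing even powers of y.
(c) Observable constraints: one y-axis crossing is at y = 0; one z-axis crossing is at z = 0; one x-axis crossing is at x = 0.
(d) Matching integer coefficients to the picture gives p.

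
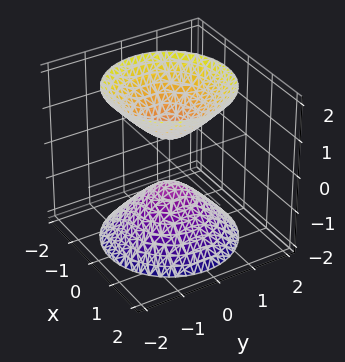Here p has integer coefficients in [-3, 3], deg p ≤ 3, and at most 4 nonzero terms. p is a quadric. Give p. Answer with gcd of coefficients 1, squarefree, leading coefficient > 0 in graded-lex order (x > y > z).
There are 2 components. Treating them together as one polynomial.
deg p = 2. Two separate bowl-shaped sheets opening away from each other; a quadric.
Symmetries: it's symmetric under z → −z, forcing even powers of z; every cross-section ⟂ z is a circle, so x, y appear only via x² + y².
Against the integer gridlines: a circular section at z = 2 has radius between 1 and 2; no x-intercept at any integer in the box; it misses every integer gridline on the y-axis.
Matching integer coefficients to the picture gives p.

3*x^2 + 3*y^2 - 2*z^2 + 1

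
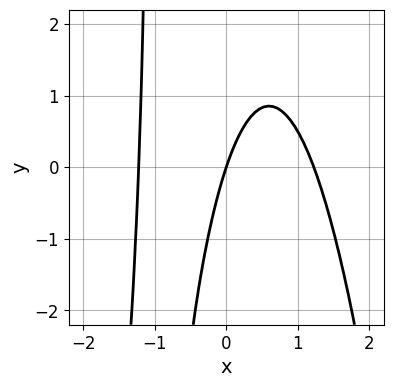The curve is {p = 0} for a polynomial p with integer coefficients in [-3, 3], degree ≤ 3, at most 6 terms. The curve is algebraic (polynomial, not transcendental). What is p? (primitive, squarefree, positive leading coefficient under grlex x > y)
2*x^3 + x*y - 3*x + y

First, deg p = 3.
Then, from the axis intercepts and sections: one x-axis crossing is at x = 0; it crosses the y-axis at the gridline y = 0.
Finally, solving for integer coefficients yields p as stated.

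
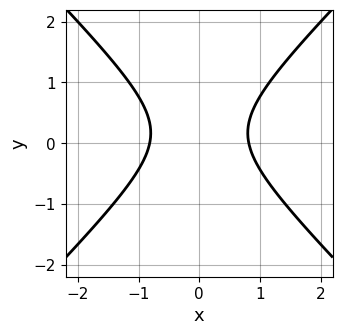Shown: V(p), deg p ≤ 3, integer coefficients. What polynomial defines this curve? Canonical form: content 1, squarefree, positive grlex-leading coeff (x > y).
Degree: a generic line meets the curve in up to 2 points, so deg p = 2.
Symmetries: the x ↦ −x reflection is a symmetry, so x appears only in even powers.
From the axis intercepts and sections: no y-intercept at any integer in the box.
Assembling these constraints gives the stated polynomial.

3*x^2 - 3*y^2 + y - 2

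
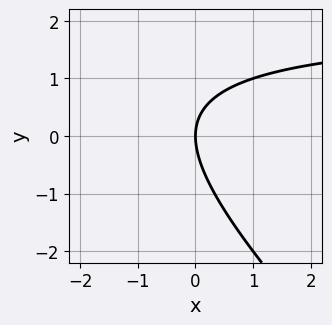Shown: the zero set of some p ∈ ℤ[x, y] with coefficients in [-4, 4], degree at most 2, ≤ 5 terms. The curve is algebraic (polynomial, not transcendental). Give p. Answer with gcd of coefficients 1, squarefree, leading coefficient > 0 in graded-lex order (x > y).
First, degree: a generic line meets the curve in up to 2 points, so deg p = 2.
Next, from the visible intercepts: it crosses the y-axis at the gridline y = 0; one x-axis crossing is at x = 0.
Finally, putting this together gives p.

x*y + y^2 - 2*x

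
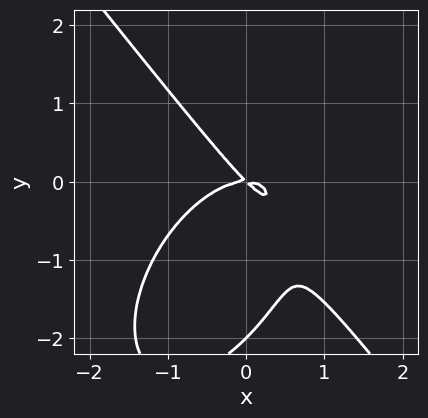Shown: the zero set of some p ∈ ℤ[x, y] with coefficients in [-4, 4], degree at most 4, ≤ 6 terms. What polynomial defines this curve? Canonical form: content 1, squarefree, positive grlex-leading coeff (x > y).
2*x^3 + y^3 + 2*x*y + 2*y^2

(a) Degree: no degree-2 curve has this shape, so deg p = 3.
(b) From the axis intercepts and sections: one x-axis crossing is at x = 0; the y-axis gridline crossings are at y ∈ {-2, 0}.
(c) Matching integer coefficients to the picture gives p.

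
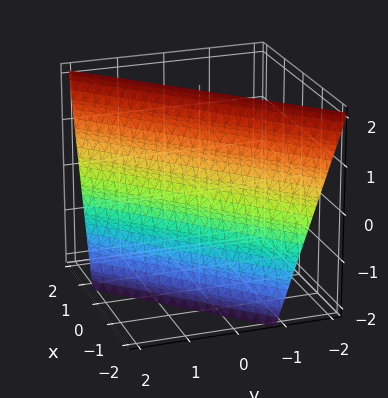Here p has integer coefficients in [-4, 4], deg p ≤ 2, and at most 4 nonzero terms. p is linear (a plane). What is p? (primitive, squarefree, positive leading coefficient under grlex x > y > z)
(a) Degree: the surface is flat (a plane), so deg p = 1.
(b) Against the integer gridlines: it meets the z-axis at z = 2 (among the integer gridlines).
(c) Together with the visible shape, these determine p as stated.

3*x - 3*y - z + 2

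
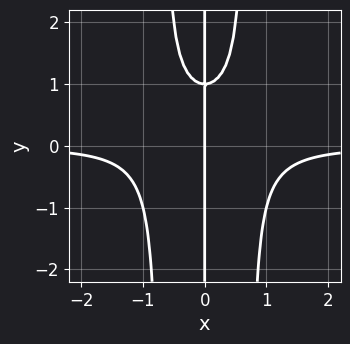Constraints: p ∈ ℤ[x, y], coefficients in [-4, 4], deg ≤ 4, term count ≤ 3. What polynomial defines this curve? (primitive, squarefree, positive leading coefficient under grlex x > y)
1. The degree is 4 — a generic line meets the curve in up to 4 points.
2. Reading off the gridlines: every point of the y-axis in the box is on the curve; one x-axis crossing is at x = 0.
3. Solving for integer coefficients yields p as stated.

2*x^3*y - x*y + x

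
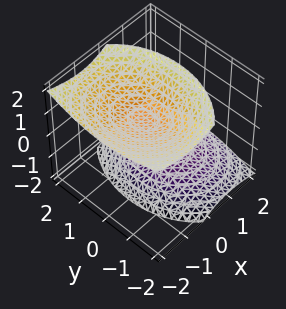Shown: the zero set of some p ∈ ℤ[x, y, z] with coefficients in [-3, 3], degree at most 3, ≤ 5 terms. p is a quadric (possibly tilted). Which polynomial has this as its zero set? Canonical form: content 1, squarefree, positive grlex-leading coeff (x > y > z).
1. There are 2 components. Treating them together as one polynomial.
2. deg p = 2. A generic line meets the surface in up to 2 points.
3. Reading off the gridlines: it misses every integer gridline on the y-axis; it misses every integer gridline on the x-axis.
4. Solving for integer coefficients yields p as stated. Check: (0, 0, -1) on the z-axis lies on the surface, and p(0, 0, -1) = 0. ✓

3*x^2 + 3*x*z + 2*y^2 - 3*z^2 + 3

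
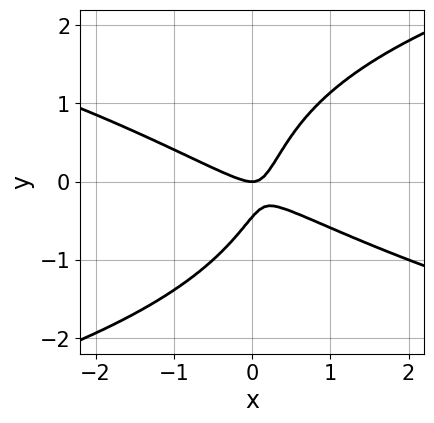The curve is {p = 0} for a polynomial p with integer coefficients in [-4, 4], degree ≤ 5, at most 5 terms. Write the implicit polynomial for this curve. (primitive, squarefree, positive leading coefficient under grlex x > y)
y^4 - 2*x^2 - 3*x*y + 2*y^2 + y

Degree: the shape is more complex than any degree-3 curve, so deg p = 4.
From the visible intercepts: one y-axis crossing is at y = 0; one x-axis crossing is at x = 0.
The integer polynomial consistent with all of this is the stated p.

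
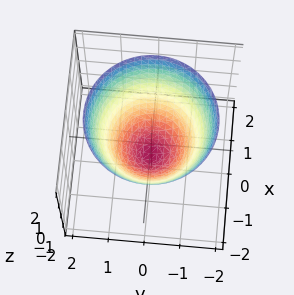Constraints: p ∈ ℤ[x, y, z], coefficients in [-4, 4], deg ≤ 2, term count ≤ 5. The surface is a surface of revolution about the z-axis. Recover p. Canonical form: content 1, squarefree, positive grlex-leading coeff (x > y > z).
x^2 + y^2 - z - 1

1. The degree is 2 — a generic line meets the surface in up to 2 points.
2. Symmetries: the z-axis is an axis of rotation, so x and y enter only as x² + y².
3. From the axis intercepts and sections: a circular section at z = 1 has radius between 1 and 2; the x-axis gridline crossings are at x ∈ {-1, 1}; one z-axis crossing is at z = -1; the y-axis gridline crossings are at y ∈ {-1, 1}.
4. The integer polynomial consistent with all of this is the stated p.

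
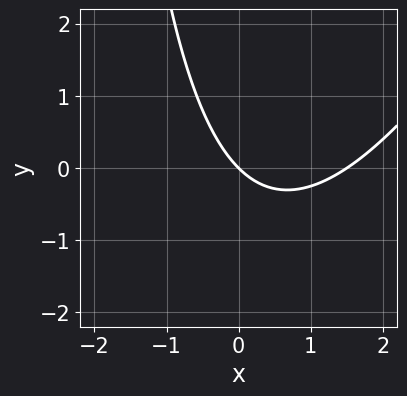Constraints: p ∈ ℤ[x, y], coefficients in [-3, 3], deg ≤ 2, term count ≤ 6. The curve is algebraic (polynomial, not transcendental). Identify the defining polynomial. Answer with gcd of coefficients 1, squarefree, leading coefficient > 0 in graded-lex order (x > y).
(a) The degree is 2 — the shape is more complex than any degree-1 curve.
(b) Observable constraints: it meets the y-axis at y = 0 (among the integer gridlines); it meets the x-axis at x = 0 (among the integer gridlines).
(c) Putting this together gives p.

2*x^2 - x*y - 3*x - 3*y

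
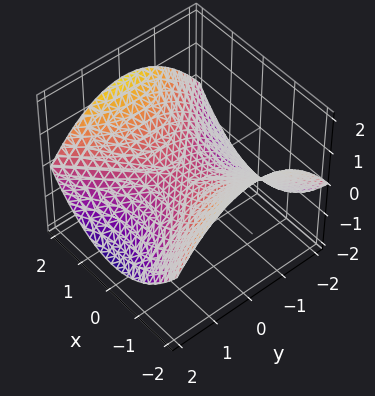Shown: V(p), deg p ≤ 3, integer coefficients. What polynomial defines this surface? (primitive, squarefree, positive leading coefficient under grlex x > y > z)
(a) Degree: a hyperbolic paraboloid; a quadric, so deg p = 2.
(b) Symmetries: mirror symmetry y ↦ −y ⇒ only even powers of y; mirror symmetry x ↦ −x ⇒ only even powers of x.
(c) From the visible intercepts: one x-axis crossing is at x = 0; it crosses the z-axis at the gridline z = 0.
(d) Putting this together gives p.

x^2 - y^2 - 3*z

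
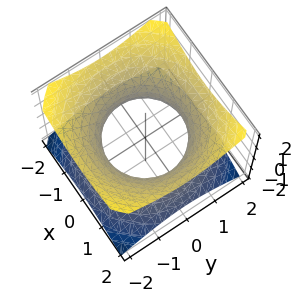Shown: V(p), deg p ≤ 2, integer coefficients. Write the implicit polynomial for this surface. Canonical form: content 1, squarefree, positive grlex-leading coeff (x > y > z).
2*x^2 + 2*y^2 - 3*z^2 - 3

(a) The degree is 2 — an hourglass — one-sheet hyperboloid; a quadric.
(b) Symmetries: rotational symmetry about the z-axis ⇒ p depends on x, y only through x² + y²; it's symmetric under z → −z, forcing even powers of z.
(c) Checking where it meets the axes: it misses every integer gridline on the z-axis; a circular section at z = 1 has radius between 1 and 2.
(d) These observations pin down the coefficients.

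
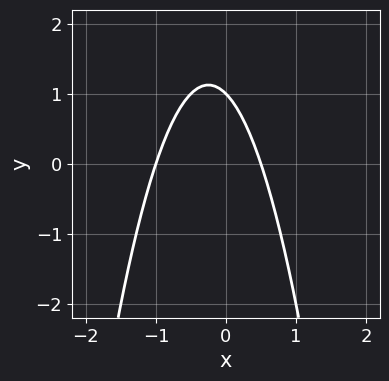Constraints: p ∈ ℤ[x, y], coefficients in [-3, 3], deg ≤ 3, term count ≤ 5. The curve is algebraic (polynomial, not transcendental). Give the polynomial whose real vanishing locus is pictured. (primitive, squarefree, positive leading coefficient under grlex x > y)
1. Degree: a generic line meets the curve in up to 2 points, so deg p = 2.
2. From the visible intercepts: it crosses the x-axis at the gridline x = -1; it meets the y-axis at y = 1 (among the integer gridlines).
3. Fitting integer coefficients to these (and the overall shape) gives p.

2*x^2 + x + y - 1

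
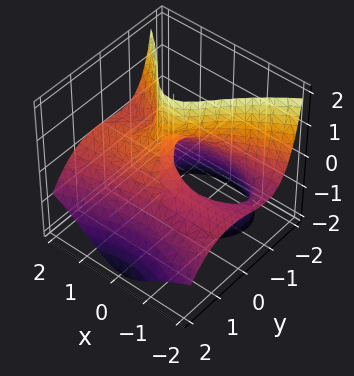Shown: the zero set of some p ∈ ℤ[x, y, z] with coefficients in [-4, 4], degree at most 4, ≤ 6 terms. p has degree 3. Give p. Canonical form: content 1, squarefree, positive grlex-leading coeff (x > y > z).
2*x^2*z + 2*y^3 + 3*y*z - x - 2*y

1. The degree is 3 — a generic line meets the surface in up to 3 points.
2. From the axis intercepts and sections: it meets the x-axis at x = 0 (among the integer gridlines); the y-axis gridline crossings are at y ∈ {-1, 0, 1}; every point of the z-axis in the box is on the surface.
3. Putting this together gives p.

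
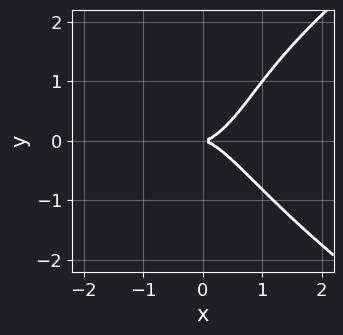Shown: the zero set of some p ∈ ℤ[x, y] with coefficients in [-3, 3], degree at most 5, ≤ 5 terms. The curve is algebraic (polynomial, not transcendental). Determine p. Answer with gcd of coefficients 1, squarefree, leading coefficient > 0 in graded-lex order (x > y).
First, the degree is 4 — the shape is more complex than any degree-3 curve.
Then, reading off the gridlines: one x-axis crossing is at x = 0; one y-axis crossing is at y = 0.
Finally, solving for integer coefficients yields p as stated.

y^4 - 3*x^3 - y^3 + 3*y^2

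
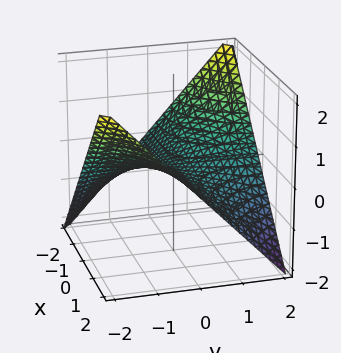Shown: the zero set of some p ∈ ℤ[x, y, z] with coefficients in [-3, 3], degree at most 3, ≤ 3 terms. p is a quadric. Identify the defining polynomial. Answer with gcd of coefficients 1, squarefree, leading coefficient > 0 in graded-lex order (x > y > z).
(a) The degree is 2 — a saddle surface; a quadric.
(b) Checking where it meets the axes: it meets the z-axis at z = 0 (among the integer gridlines); every point of the y-axis in the box is on the surface; the visible x-axis segment lies entirely on the surface.
(c) Solving for integer coefficients yields p as stated.

x*y + 2*z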